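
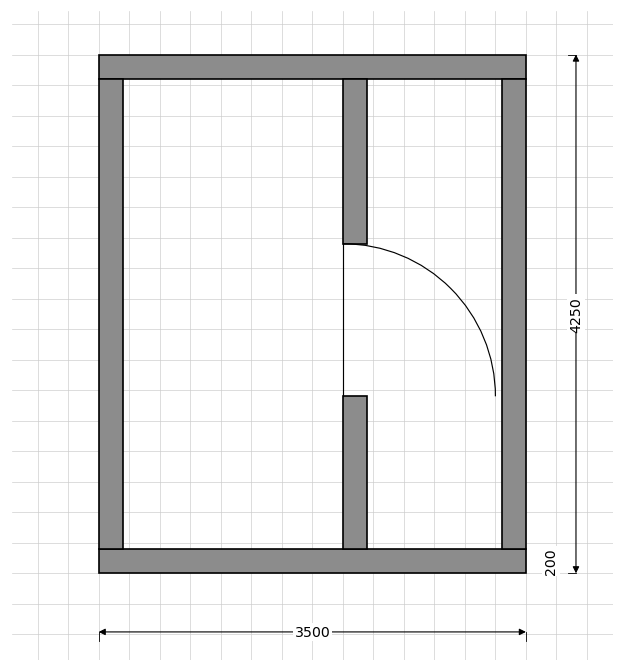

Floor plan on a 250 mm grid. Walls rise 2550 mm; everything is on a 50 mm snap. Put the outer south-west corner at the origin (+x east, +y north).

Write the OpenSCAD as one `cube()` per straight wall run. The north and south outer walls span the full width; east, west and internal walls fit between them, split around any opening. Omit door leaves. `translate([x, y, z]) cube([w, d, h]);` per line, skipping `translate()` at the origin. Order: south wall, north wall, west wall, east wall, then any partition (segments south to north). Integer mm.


cube([3500, 200, 2550]);
translate([0, 4050, 0]) cube([3500, 200, 2550]);
translate([0, 200, 0]) cube([200, 3850, 2550]);
translate([3300, 200, 0]) cube([200, 3850, 2550]);
translate([2000, 200, 0]) cube([200, 1250, 2550]);
translate([2000, 2700, 0]) cube([200, 1350, 2550]);


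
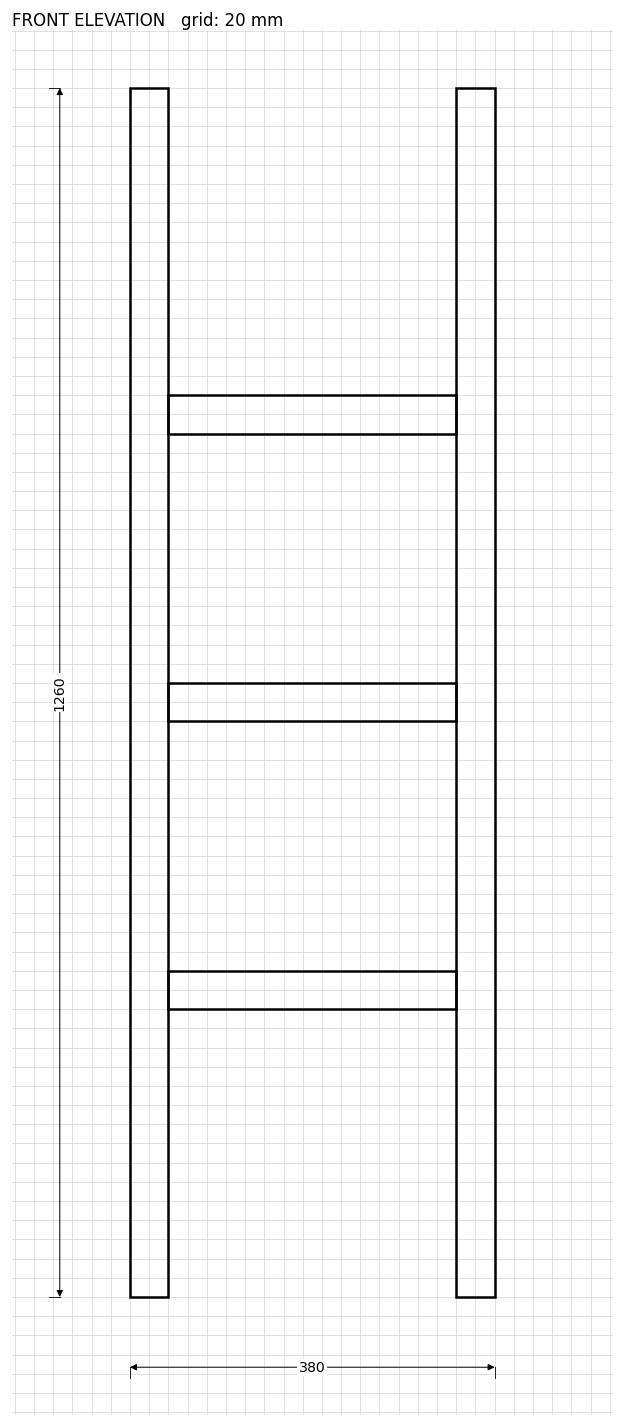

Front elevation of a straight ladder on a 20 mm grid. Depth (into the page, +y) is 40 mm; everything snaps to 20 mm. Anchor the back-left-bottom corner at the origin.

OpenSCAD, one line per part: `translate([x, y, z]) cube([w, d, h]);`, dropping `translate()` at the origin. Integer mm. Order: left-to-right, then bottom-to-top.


cube([40, 40, 1260]);
translate([40, 0, 300]) cube([300, 40, 40]);
translate([40, 0, 600]) cube([300, 40, 40]);
translate([40, 0, 900]) cube([300, 40, 40]);
translate([340, 0, 0]) cube([40, 40, 1260]);


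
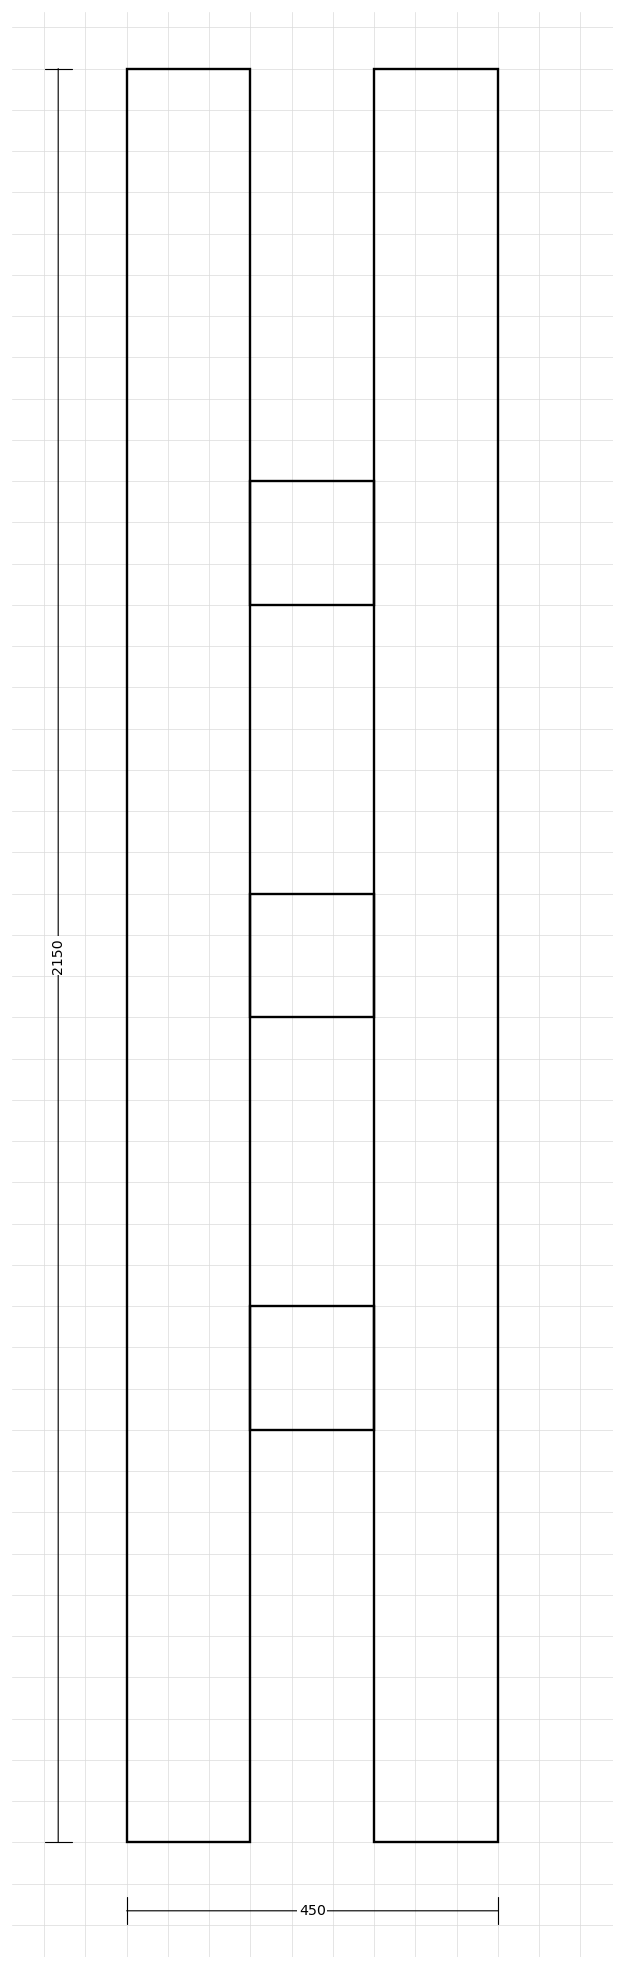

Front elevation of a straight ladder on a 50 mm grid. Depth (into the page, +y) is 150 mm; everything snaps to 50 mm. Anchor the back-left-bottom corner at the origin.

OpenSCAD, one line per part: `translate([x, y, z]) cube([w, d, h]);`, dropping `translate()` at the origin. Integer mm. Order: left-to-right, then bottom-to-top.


cube([150, 150, 2150]);
translate([150, 0, 500]) cube([150, 150, 150]);
translate([150, 0, 1000]) cube([150, 150, 150]);
translate([150, 0, 1500]) cube([150, 150, 150]);
translate([300, 0, 0]) cube([150, 150, 2150]);


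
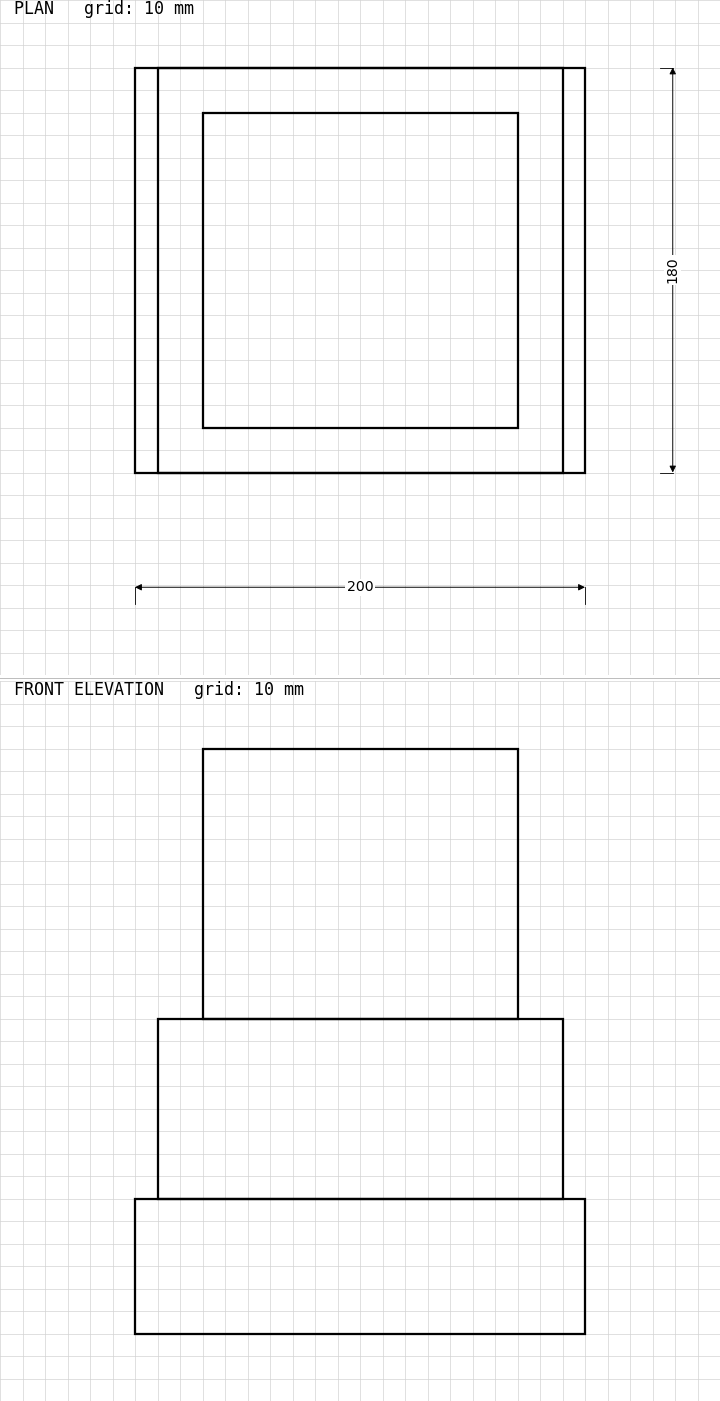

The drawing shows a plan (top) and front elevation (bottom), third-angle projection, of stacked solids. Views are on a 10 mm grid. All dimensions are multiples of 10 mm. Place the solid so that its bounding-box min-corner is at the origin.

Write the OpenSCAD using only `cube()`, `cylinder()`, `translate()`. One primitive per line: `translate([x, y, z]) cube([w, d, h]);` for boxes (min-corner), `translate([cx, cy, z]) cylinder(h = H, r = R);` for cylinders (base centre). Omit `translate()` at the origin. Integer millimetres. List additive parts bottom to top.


cube([200, 180, 60]);
translate([10, 0, 60]) cube([180, 180, 80]);
translate([30, 20, 140]) cube([140, 140, 120]);


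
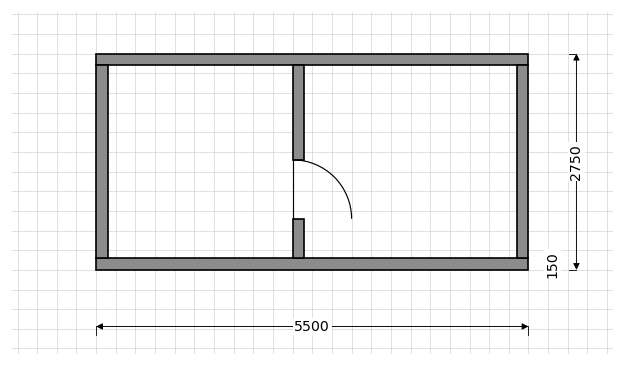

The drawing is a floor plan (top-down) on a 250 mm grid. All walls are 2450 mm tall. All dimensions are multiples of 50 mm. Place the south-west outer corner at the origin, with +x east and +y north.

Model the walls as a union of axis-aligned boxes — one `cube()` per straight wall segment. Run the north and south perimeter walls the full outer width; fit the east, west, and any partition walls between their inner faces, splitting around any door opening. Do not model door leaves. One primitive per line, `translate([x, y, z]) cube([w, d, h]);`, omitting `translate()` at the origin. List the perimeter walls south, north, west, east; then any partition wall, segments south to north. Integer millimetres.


cube([5500, 150, 2450]);
translate([0, 2600, 0]) cube([5500, 150, 2450]);
translate([0, 150, 0]) cube([150, 2450, 2450]);
translate([5350, 150, 0]) cube([150, 2450, 2450]);
translate([2500, 150, 0]) cube([150, 500, 2450]);
translate([2500, 1400, 0]) cube([150, 1200, 2450]);


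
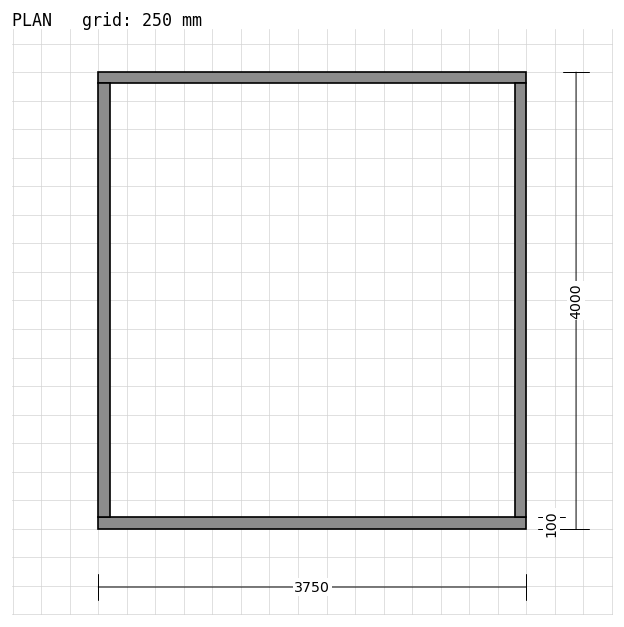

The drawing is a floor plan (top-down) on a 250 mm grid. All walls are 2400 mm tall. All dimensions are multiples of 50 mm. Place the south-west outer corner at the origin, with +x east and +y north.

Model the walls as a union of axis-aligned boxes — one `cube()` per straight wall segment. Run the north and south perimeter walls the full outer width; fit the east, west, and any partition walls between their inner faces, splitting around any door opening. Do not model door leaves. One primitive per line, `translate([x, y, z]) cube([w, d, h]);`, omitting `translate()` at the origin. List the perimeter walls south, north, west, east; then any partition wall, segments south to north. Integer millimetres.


cube([3750, 100, 2400]);
translate([0, 3900, 0]) cube([3750, 100, 2400]);
translate([0, 100, 0]) cube([100, 3800, 2400]);
translate([3650, 100, 0]) cube([100, 3800, 2400]);


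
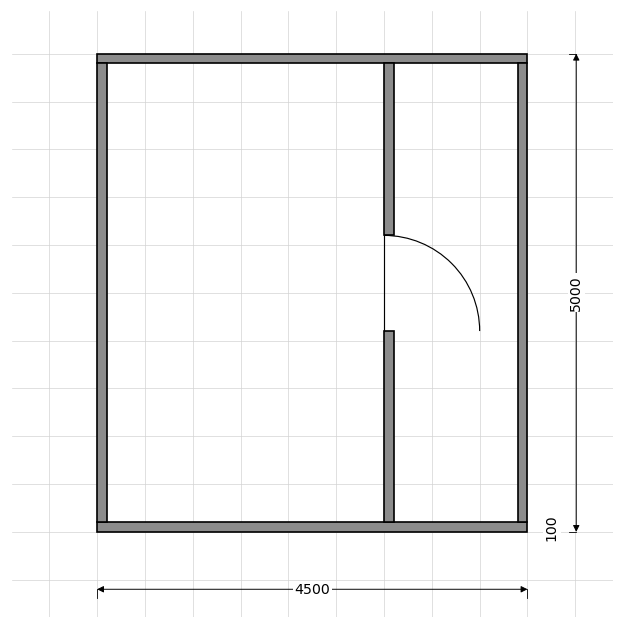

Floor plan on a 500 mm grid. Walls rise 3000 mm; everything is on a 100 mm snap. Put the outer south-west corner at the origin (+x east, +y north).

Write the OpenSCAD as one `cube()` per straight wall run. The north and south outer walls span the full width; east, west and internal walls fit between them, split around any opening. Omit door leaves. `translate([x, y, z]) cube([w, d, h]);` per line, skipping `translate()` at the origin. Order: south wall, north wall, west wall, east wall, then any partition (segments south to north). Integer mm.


cube([4500, 100, 3000]);
translate([0, 4900, 0]) cube([4500, 100, 3000]);
translate([0, 100, 0]) cube([100, 4800, 3000]);
translate([4400, 100, 0]) cube([100, 4800, 3000]);
translate([3000, 100, 0]) cube([100, 2000, 3000]);
translate([3000, 3100, 0]) cube([100, 1800, 3000]);


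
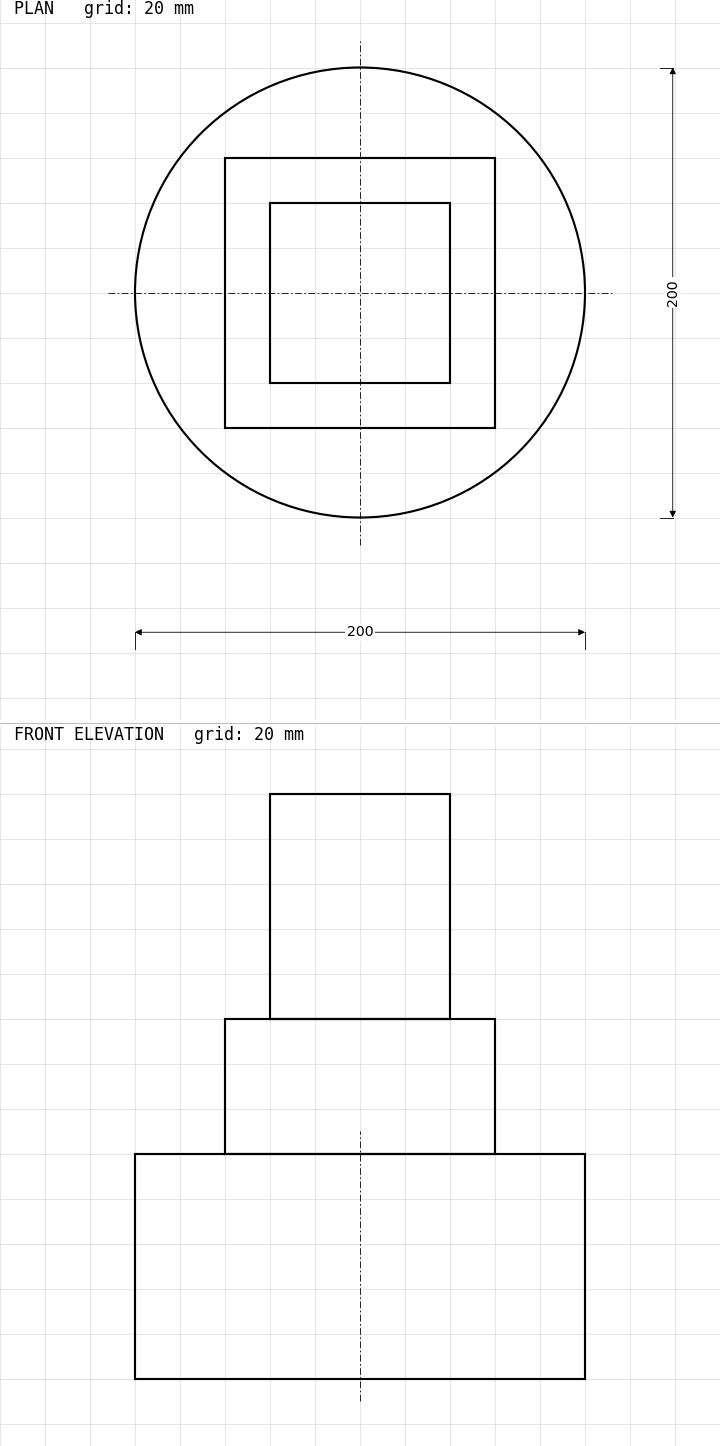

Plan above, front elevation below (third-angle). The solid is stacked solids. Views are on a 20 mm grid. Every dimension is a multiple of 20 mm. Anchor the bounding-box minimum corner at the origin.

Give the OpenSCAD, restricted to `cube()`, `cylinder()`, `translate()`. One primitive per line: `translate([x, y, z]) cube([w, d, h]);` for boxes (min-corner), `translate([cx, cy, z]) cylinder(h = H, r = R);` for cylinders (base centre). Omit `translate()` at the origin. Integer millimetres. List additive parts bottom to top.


translate([100, 100, 0]) cylinder(h = 100, r = 100);
translate([40, 40, 100]) cube([120, 120, 60]);
translate([60, 60, 160]) cube([80, 80, 100]);


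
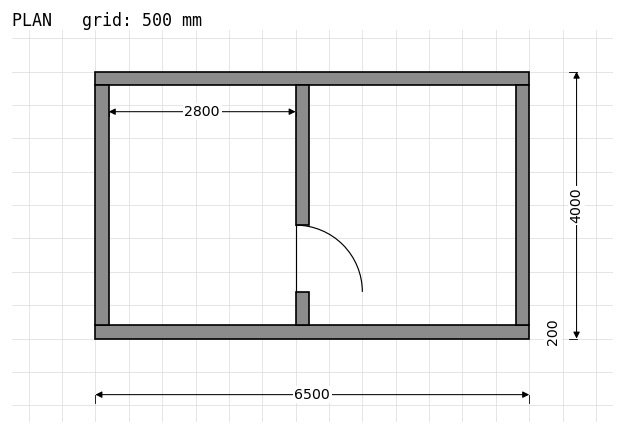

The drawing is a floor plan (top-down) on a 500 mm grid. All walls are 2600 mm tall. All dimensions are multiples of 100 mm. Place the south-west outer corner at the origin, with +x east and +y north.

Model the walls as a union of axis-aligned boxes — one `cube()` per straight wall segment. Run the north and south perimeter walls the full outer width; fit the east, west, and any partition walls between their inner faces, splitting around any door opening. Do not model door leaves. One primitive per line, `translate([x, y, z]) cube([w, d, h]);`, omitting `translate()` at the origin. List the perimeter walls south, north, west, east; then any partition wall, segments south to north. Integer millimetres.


cube([6500, 200, 2600]);
translate([0, 3800, 0]) cube([6500, 200, 2600]);
translate([0, 200, 0]) cube([200, 3600, 2600]);
translate([6300, 200, 0]) cube([200, 3600, 2600]);
translate([3000, 200, 0]) cube([200, 500, 2600]);
translate([3000, 1700, 0]) cube([200, 2100, 2600]);


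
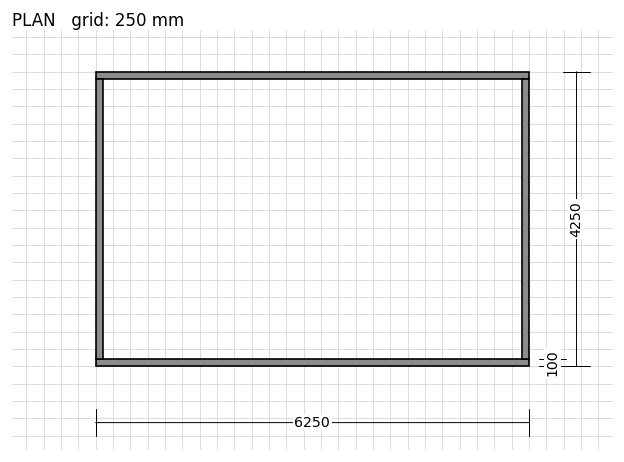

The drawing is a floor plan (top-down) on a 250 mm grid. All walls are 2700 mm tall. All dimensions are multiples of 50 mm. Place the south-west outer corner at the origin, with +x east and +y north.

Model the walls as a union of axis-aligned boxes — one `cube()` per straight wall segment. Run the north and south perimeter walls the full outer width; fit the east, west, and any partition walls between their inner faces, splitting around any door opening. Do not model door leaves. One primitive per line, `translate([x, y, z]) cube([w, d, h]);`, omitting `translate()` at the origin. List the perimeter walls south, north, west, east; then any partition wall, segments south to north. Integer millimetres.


cube([6250, 100, 2700]);
translate([0, 4150, 0]) cube([6250, 100, 2700]);
translate([0, 100, 0]) cube([100, 4050, 2700]);
translate([6150, 100, 0]) cube([100, 4050, 2700]);


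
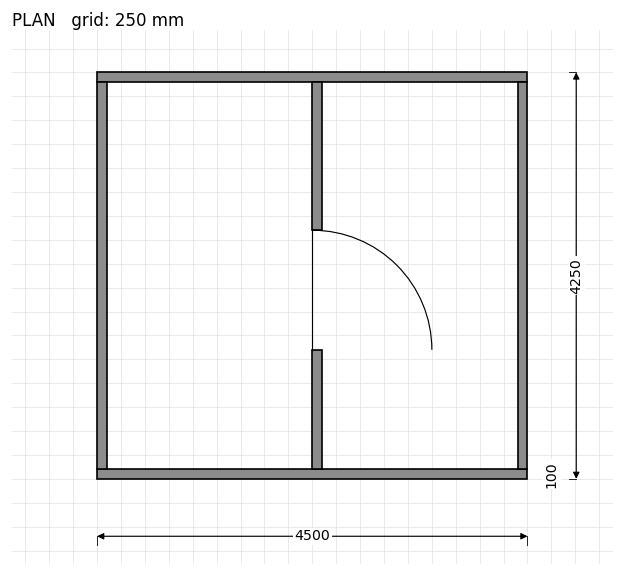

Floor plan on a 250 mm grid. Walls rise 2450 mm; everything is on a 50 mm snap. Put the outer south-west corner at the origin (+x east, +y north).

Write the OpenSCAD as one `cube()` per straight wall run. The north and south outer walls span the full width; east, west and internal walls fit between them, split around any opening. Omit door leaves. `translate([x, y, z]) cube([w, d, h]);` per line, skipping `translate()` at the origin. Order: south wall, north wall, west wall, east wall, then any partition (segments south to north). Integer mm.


cube([4500, 100, 2450]);
translate([0, 4150, 0]) cube([4500, 100, 2450]);
translate([0, 100, 0]) cube([100, 4050, 2450]);
translate([4400, 100, 0]) cube([100, 4050, 2450]);
translate([2250, 100, 0]) cube([100, 1250, 2450]);
translate([2250, 2600, 0]) cube([100, 1550, 2450]);


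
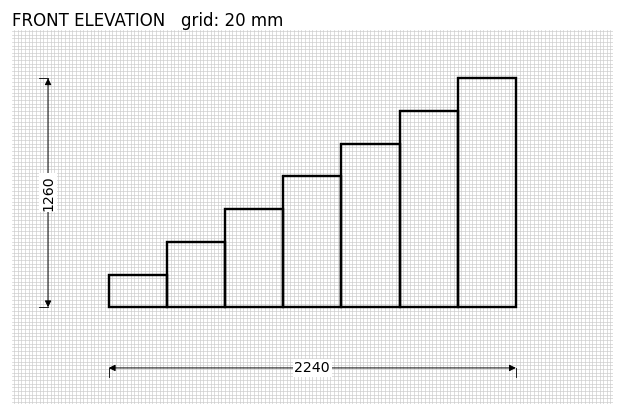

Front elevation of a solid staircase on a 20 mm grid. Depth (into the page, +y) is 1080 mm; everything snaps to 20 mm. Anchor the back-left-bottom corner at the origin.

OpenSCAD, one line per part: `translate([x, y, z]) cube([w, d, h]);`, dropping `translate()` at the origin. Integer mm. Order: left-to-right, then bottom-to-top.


cube([320, 1080, 180]);
translate([320, 0, 0]) cube([320, 1080, 360]);
translate([640, 0, 0]) cube([320, 1080, 540]);
translate([960, 0, 0]) cube([320, 1080, 720]);
translate([1280, 0, 0]) cube([320, 1080, 900]);
translate([1600, 0, 0]) cube([320, 1080, 1080]);
translate([1920, 0, 0]) cube([320, 1080, 1260]);


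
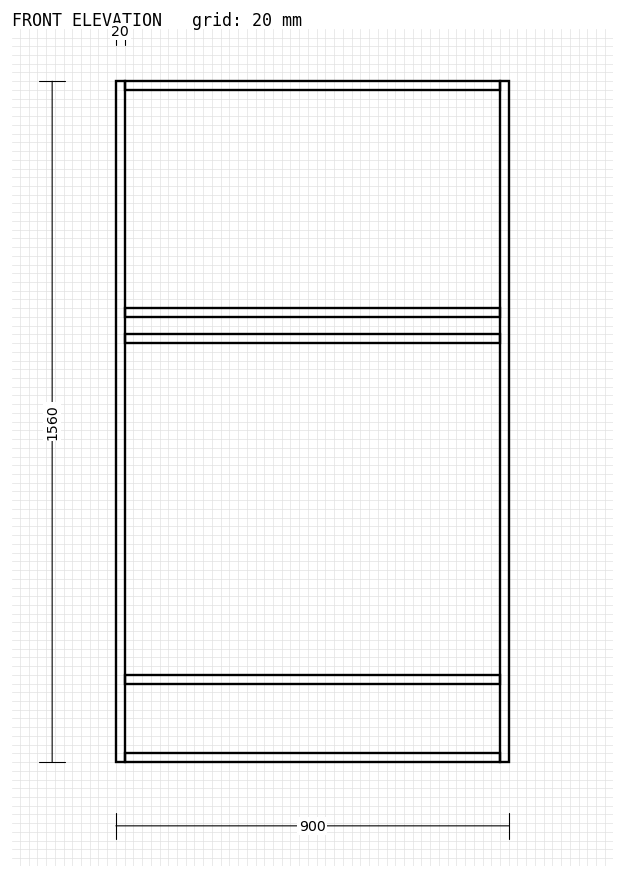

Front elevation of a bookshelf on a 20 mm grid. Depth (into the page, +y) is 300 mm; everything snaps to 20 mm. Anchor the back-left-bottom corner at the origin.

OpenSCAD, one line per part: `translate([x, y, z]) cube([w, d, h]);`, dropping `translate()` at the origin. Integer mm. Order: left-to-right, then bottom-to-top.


cube([20, 300, 1560]);
translate([20, 0, 0]) cube([860, 300, 20]);
translate([20, 0, 180]) cube([860, 300, 20]);
translate([20, 0, 960]) cube([860, 300, 20]);
translate([20, 0, 1020]) cube([860, 300, 20]);
translate([20, 0, 1540]) cube([860, 300, 20]);
translate([880, 0, 0]) cube([20, 300, 1560]);


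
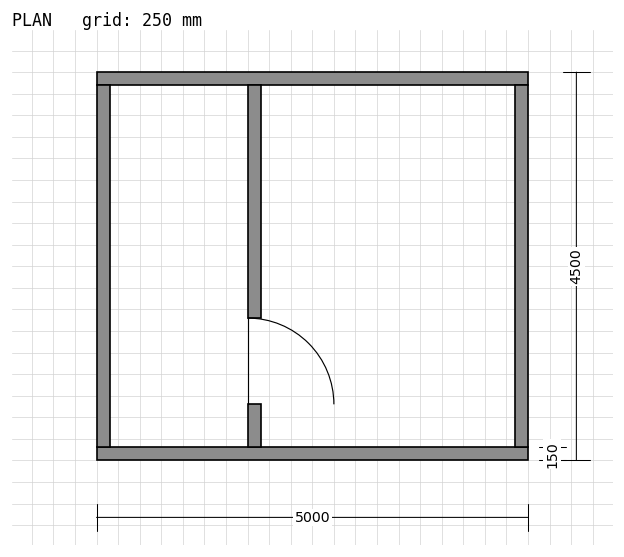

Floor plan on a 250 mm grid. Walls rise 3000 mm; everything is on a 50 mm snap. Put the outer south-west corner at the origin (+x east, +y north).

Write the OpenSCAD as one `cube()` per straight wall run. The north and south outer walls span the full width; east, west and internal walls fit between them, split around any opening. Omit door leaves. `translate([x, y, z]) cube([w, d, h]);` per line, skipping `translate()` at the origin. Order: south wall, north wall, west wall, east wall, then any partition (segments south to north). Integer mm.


cube([5000, 150, 3000]);
translate([0, 4350, 0]) cube([5000, 150, 3000]);
translate([0, 150, 0]) cube([150, 4200, 3000]);
translate([4850, 150, 0]) cube([150, 4200, 3000]);
translate([1750, 150, 0]) cube([150, 500, 3000]);
translate([1750, 1650, 0]) cube([150, 2700, 3000]);


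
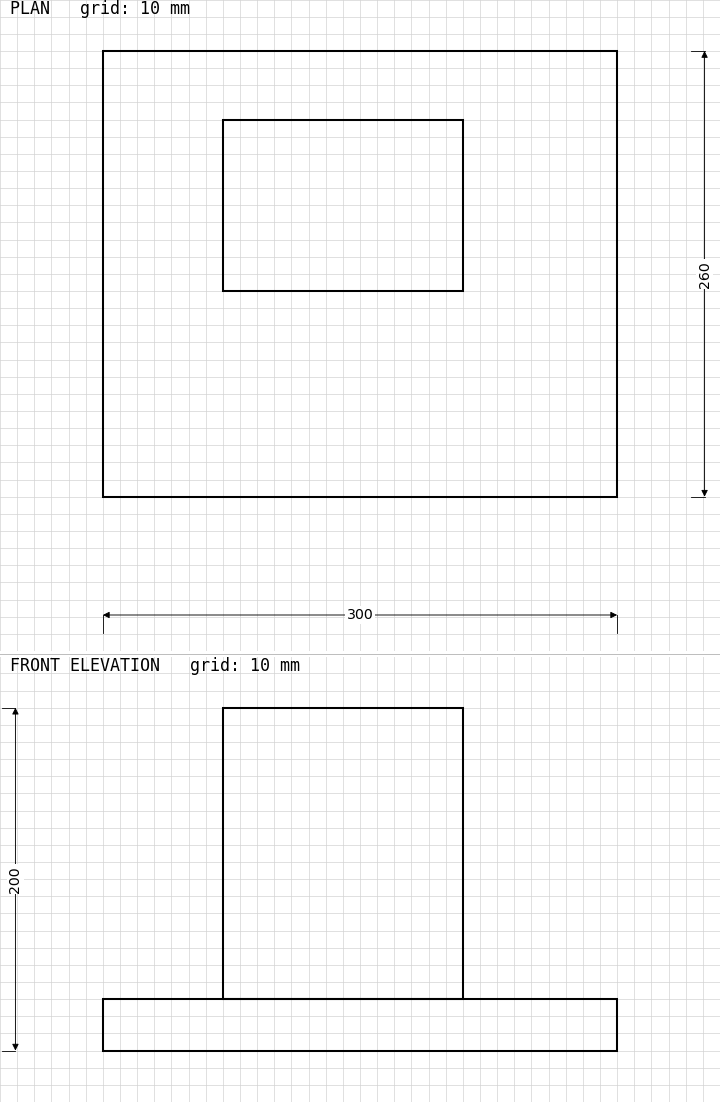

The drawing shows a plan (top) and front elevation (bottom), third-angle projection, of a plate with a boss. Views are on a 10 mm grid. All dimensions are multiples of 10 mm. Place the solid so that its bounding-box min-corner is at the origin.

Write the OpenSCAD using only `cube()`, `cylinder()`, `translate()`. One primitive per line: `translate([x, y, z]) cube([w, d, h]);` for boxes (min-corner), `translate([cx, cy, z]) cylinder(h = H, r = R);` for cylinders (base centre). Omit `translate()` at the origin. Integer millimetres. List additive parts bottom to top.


cube([300, 260, 30]);
translate([70, 120, 30]) cube([140, 100, 170]);


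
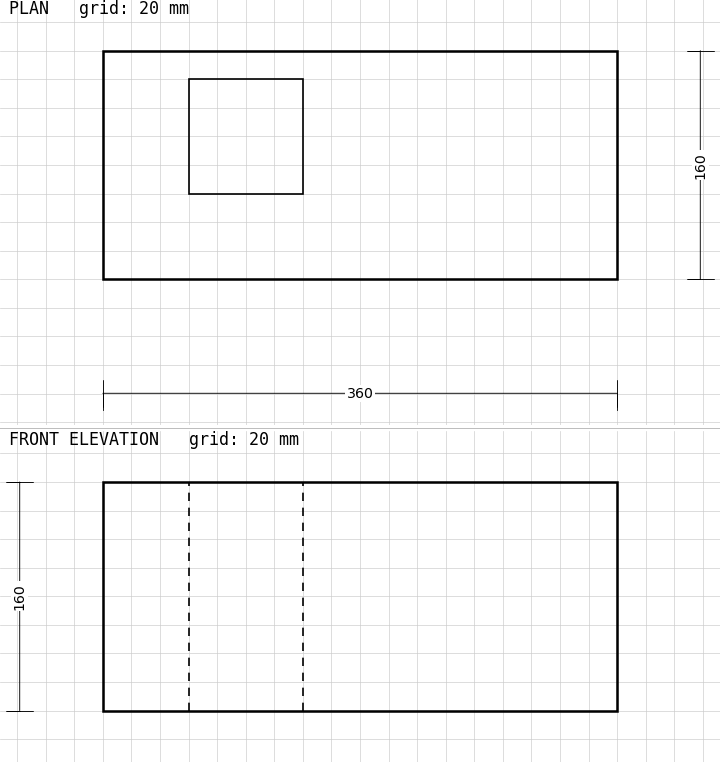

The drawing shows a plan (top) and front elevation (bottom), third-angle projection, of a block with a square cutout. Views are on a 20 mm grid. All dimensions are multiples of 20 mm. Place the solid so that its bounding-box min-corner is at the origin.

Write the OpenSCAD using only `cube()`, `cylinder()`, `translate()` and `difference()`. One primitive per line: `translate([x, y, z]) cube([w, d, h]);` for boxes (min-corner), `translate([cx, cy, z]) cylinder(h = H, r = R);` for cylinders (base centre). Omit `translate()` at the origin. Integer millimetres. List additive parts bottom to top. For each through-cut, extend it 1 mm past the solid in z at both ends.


difference() {
  cube([360, 160, 160]);
  translate([60, 60, -1]) cube([80, 80, 162]);
}


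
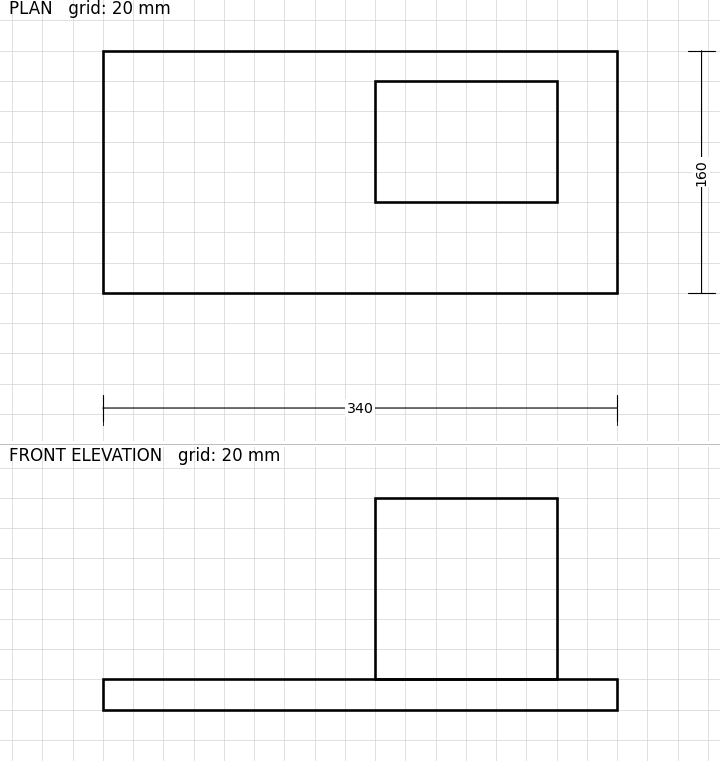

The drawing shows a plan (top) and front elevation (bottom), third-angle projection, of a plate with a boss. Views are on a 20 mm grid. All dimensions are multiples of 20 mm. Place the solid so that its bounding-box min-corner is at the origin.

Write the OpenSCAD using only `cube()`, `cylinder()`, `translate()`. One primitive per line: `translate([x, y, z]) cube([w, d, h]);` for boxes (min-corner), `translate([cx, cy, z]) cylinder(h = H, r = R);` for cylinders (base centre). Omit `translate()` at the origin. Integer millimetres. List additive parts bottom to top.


cube([340, 160, 20]);
translate([180, 60, 20]) cube([120, 80, 120]);


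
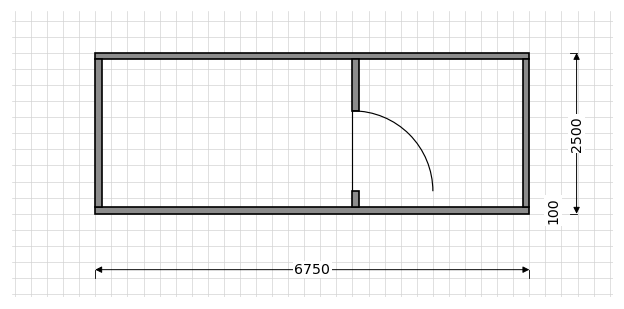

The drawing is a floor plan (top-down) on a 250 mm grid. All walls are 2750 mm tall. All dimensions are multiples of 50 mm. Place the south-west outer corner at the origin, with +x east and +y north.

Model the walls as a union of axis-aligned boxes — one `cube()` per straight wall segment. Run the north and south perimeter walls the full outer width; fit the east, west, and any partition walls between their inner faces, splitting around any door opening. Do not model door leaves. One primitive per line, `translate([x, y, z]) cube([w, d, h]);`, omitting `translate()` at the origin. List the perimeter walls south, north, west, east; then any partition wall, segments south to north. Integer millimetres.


cube([6750, 100, 2750]);
translate([0, 2400, 0]) cube([6750, 100, 2750]);
translate([0, 100, 0]) cube([100, 2300, 2750]);
translate([6650, 100, 0]) cube([100, 2300, 2750]);
translate([4000, 100, 0]) cube([100, 250, 2750]);
translate([4000, 1600, 0]) cube([100, 800, 2750]);


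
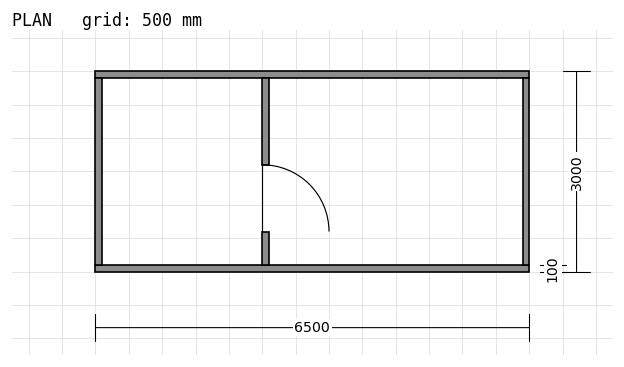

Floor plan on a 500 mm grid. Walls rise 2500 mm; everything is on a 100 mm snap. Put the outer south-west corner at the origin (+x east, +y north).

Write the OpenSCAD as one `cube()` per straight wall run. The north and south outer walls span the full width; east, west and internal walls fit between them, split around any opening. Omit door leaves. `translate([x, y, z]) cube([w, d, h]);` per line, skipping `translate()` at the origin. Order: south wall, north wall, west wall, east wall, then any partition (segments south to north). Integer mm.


cube([6500, 100, 2500]);
translate([0, 2900, 0]) cube([6500, 100, 2500]);
translate([0, 100, 0]) cube([100, 2800, 2500]);
translate([6400, 100, 0]) cube([100, 2800, 2500]);
translate([2500, 100, 0]) cube([100, 500, 2500]);
translate([2500, 1600, 0]) cube([100, 1300, 2500]);


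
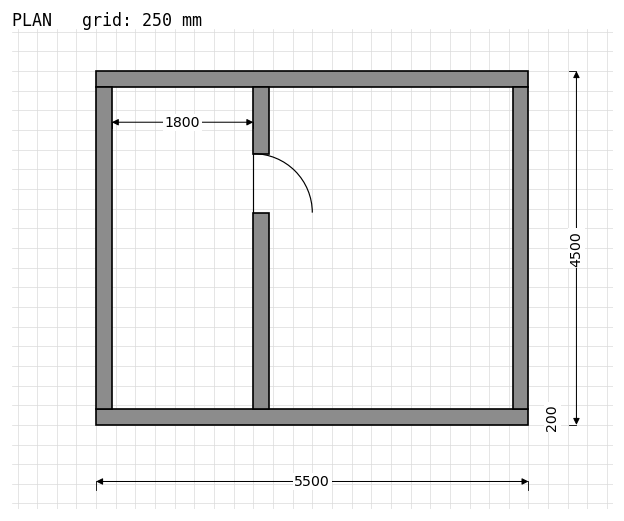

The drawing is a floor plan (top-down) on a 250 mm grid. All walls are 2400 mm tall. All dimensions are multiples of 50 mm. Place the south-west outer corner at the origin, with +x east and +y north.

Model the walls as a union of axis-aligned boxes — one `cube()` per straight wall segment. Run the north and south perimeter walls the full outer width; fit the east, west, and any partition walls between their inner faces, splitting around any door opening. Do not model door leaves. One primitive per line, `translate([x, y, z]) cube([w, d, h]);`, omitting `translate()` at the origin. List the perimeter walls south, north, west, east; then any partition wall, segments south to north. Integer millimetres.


cube([5500, 200, 2400]);
translate([0, 4300, 0]) cube([5500, 200, 2400]);
translate([0, 200, 0]) cube([200, 4100, 2400]);
translate([5300, 200, 0]) cube([200, 4100, 2400]);
translate([2000, 200, 0]) cube([200, 2500, 2400]);
translate([2000, 3450, 0]) cube([200, 850, 2400]);


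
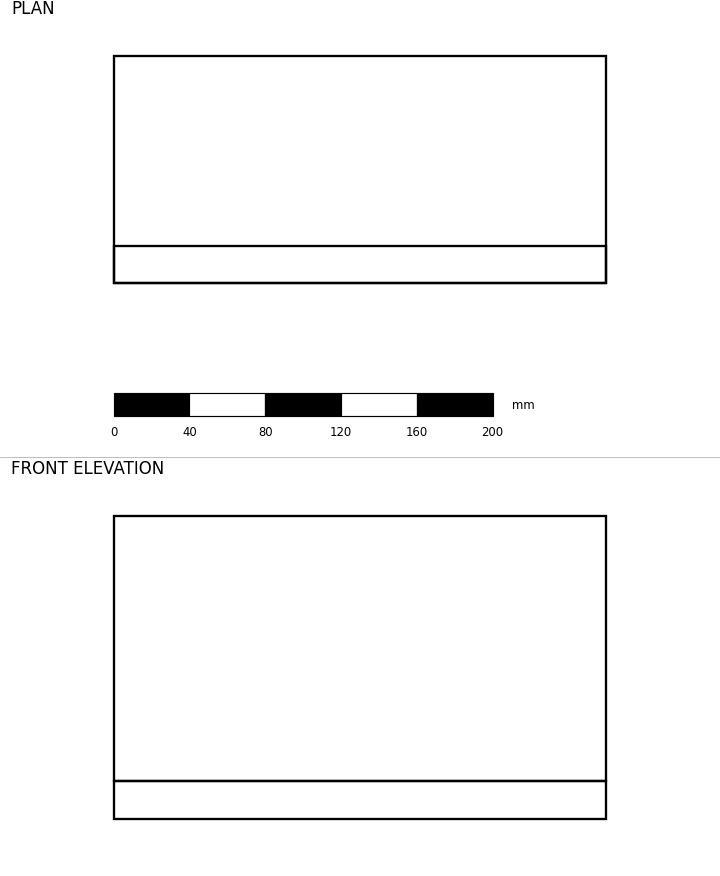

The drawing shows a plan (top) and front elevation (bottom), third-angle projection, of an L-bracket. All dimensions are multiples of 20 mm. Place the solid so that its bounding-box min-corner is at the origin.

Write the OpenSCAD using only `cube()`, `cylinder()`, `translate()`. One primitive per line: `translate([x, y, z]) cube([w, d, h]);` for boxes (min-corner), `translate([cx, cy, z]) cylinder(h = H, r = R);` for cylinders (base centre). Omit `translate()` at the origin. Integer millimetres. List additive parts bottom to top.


cube([260, 120, 20]);
translate([0, 0, 20]) cube([260, 20, 140]);


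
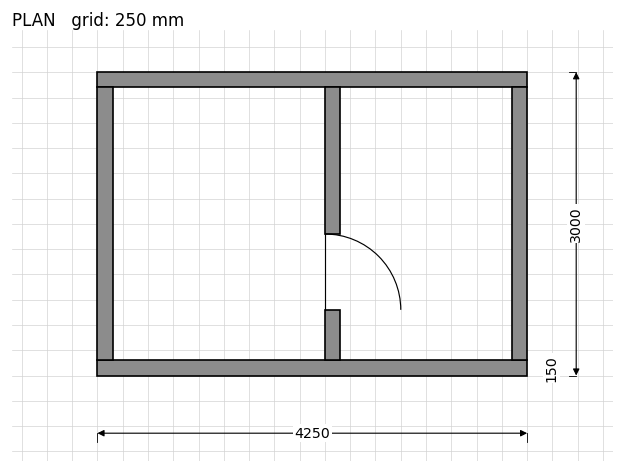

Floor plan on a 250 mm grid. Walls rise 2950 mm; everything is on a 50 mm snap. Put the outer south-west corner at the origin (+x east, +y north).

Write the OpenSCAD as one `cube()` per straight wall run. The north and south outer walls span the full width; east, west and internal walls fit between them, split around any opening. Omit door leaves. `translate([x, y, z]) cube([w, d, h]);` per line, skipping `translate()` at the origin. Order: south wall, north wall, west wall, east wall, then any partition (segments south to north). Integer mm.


cube([4250, 150, 2950]);
translate([0, 2850, 0]) cube([4250, 150, 2950]);
translate([0, 150, 0]) cube([150, 2700, 2950]);
translate([4100, 150, 0]) cube([150, 2700, 2950]);
translate([2250, 150, 0]) cube([150, 500, 2950]);
translate([2250, 1400, 0]) cube([150, 1450, 2950]);


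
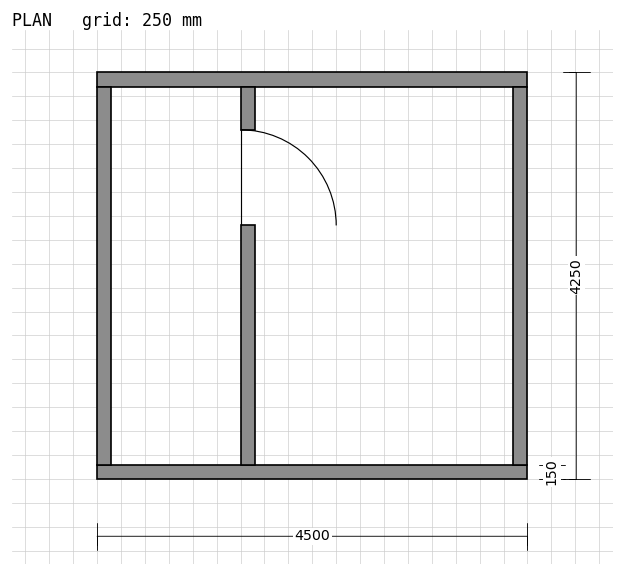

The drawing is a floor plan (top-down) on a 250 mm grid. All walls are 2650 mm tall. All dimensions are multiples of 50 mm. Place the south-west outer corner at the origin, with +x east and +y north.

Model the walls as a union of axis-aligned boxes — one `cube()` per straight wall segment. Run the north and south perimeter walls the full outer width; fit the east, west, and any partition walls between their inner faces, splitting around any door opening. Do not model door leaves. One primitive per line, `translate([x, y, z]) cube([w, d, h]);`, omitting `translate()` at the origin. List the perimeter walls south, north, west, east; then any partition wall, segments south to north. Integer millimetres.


cube([4500, 150, 2650]);
translate([0, 4100, 0]) cube([4500, 150, 2650]);
translate([0, 150, 0]) cube([150, 3950, 2650]);
translate([4350, 150, 0]) cube([150, 3950, 2650]);
translate([1500, 150, 0]) cube([150, 2500, 2650]);
translate([1500, 3650, 0]) cube([150, 450, 2650]);


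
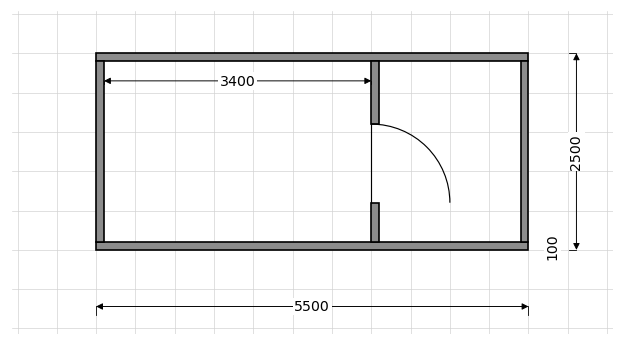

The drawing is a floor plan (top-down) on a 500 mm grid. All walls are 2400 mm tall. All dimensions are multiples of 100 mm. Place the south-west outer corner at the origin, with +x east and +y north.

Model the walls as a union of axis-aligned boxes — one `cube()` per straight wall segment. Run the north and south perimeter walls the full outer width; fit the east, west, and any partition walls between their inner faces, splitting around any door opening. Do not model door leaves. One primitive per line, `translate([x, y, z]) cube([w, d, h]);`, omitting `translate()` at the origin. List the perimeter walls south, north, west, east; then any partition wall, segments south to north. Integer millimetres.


cube([5500, 100, 2400]);
translate([0, 2400, 0]) cube([5500, 100, 2400]);
translate([0, 100, 0]) cube([100, 2300, 2400]);
translate([5400, 100, 0]) cube([100, 2300, 2400]);
translate([3500, 100, 0]) cube([100, 500, 2400]);
translate([3500, 1600, 0]) cube([100, 800, 2400]);


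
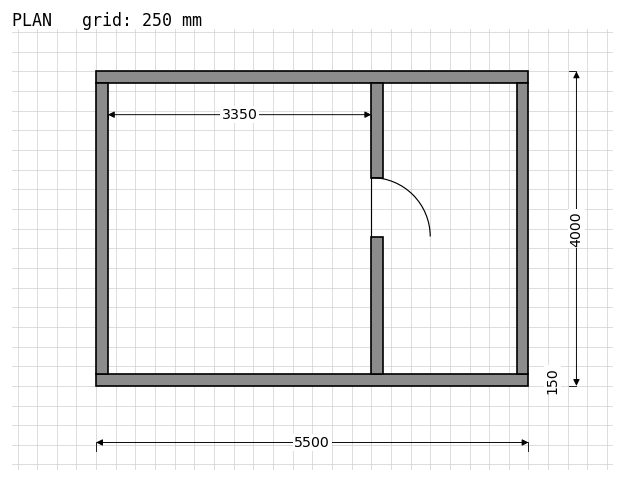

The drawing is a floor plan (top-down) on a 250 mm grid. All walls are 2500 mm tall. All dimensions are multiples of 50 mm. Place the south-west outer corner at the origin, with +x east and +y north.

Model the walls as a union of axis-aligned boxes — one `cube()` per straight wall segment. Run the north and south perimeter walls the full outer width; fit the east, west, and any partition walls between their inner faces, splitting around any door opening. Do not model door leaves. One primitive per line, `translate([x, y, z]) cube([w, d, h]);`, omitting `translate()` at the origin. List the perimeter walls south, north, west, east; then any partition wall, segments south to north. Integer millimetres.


cube([5500, 150, 2500]);
translate([0, 3850, 0]) cube([5500, 150, 2500]);
translate([0, 150, 0]) cube([150, 3700, 2500]);
translate([5350, 150, 0]) cube([150, 3700, 2500]);
translate([3500, 150, 0]) cube([150, 1750, 2500]);
translate([3500, 2650, 0]) cube([150, 1200, 2500]);


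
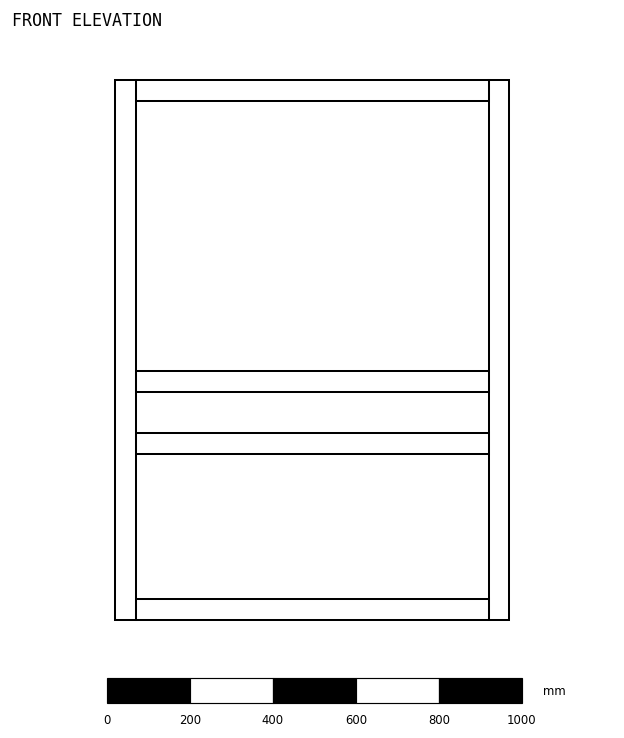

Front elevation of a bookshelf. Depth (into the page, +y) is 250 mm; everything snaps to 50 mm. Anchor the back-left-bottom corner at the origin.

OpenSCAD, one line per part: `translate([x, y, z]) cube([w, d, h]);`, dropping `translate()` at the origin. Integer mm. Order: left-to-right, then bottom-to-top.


cube([50, 250, 1300]);
translate([50, 0, 0]) cube([850, 250, 50]);
translate([50, 0, 400]) cube([850, 250, 50]);
translate([50, 0, 550]) cube([850, 250, 50]);
translate([50, 0, 1250]) cube([850, 250, 50]);
translate([900, 0, 0]) cube([50, 250, 1300]);


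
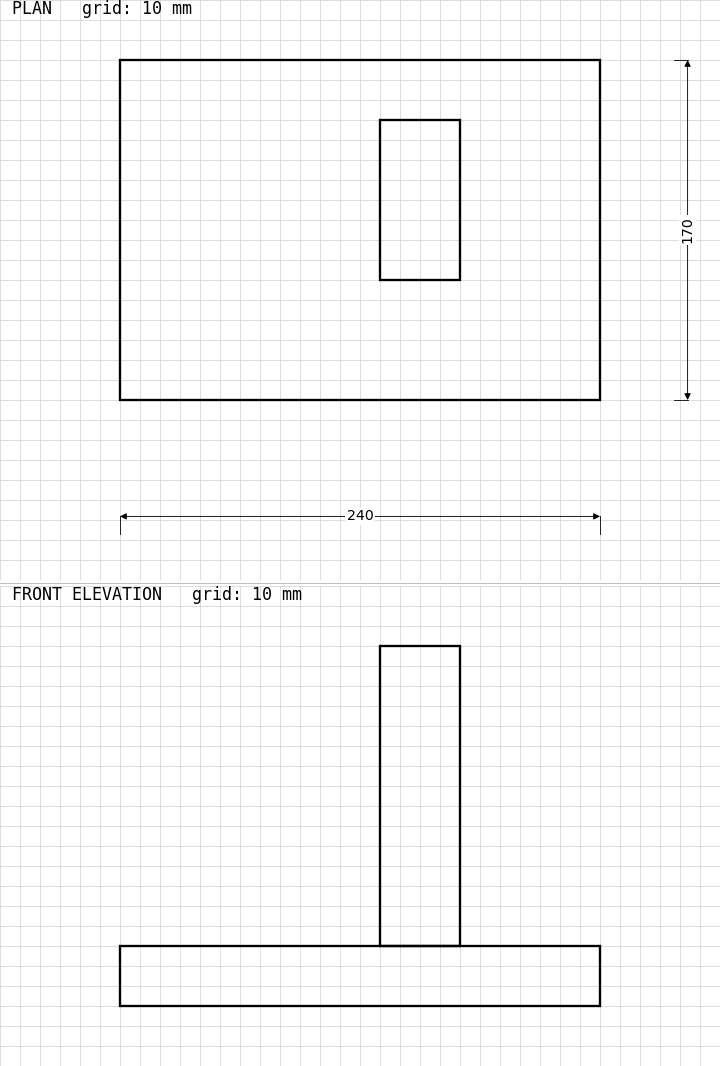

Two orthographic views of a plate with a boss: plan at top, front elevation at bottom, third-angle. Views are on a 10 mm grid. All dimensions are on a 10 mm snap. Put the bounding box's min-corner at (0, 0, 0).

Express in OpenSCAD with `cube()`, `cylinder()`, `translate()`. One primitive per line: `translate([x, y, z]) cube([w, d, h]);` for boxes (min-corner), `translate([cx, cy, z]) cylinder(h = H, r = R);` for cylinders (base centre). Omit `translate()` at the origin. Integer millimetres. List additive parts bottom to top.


cube([240, 170, 30]);
translate([130, 60, 30]) cube([40, 80, 150]);


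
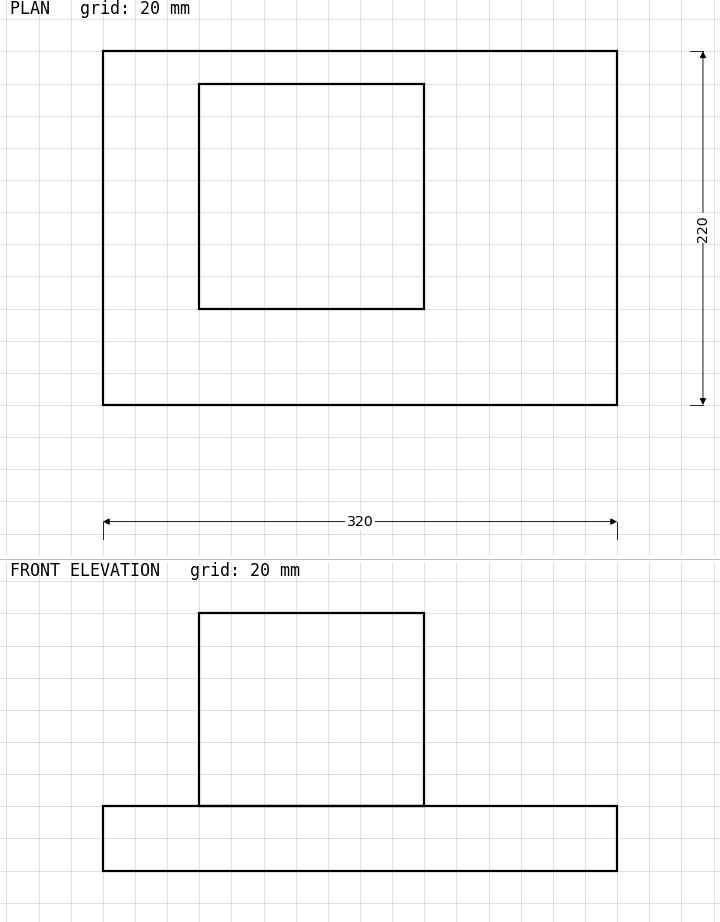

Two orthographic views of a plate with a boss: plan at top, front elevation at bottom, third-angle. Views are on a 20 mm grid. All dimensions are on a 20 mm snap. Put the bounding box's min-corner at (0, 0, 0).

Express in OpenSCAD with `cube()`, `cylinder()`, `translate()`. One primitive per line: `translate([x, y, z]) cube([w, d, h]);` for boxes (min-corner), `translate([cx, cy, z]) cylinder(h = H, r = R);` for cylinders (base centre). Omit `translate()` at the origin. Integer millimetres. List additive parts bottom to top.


cube([320, 220, 40]);
translate([60, 60, 40]) cube([140, 140, 120]);


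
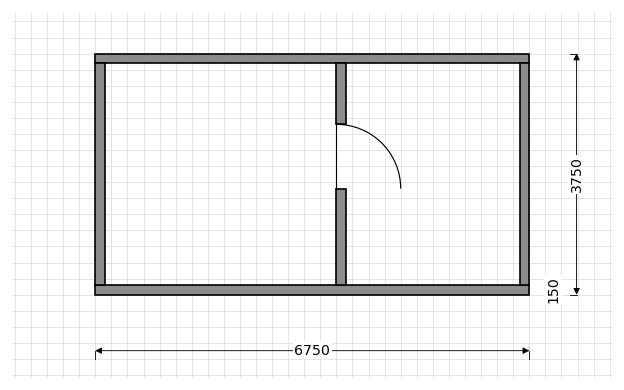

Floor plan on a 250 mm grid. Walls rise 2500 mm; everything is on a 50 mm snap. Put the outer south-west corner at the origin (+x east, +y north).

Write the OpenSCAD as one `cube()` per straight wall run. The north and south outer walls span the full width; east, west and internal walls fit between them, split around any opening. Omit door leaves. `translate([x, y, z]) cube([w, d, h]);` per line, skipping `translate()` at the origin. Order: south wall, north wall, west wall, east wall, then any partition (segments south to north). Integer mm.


cube([6750, 150, 2500]);
translate([0, 3600, 0]) cube([6750, 150, 2500]);
translate([0, 150, 0]) cube([150, 3450, 2500]);
translate([6600, 150, 0]) cube([150, 3450, 2500]);
translate([3750, 150, 0]) cube([150, 1500, 2500]);
translate([3750, 2650, 0]) cube([150, 950, 2500]);


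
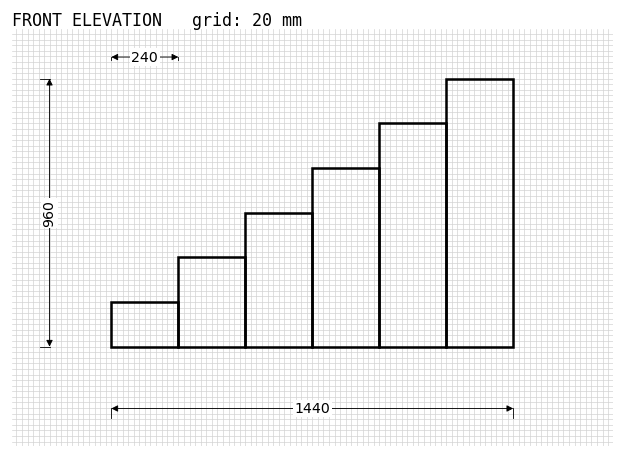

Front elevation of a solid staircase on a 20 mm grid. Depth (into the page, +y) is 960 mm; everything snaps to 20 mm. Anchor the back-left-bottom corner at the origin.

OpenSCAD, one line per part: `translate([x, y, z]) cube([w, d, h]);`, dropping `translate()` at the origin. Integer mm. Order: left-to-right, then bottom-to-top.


cube([240, 960, 160]);
translate([240, 0, 0]) cube([240, 960, 320]);
translate([480, 0, 0]) cube([240, 960, 480]);
translate([720, 0, 0]) cube([240, 960, 640]);
translate([960, 0, 0]) cube([240, 960, 800]);
translate([1200, 0, 0]) cube([240, 960, 960]);


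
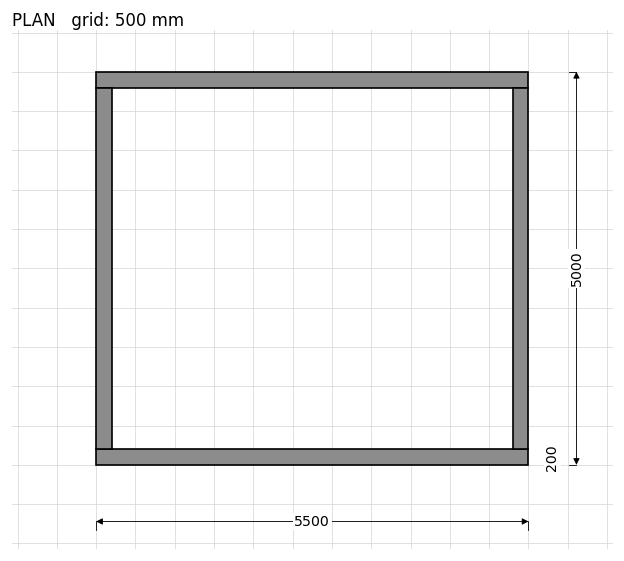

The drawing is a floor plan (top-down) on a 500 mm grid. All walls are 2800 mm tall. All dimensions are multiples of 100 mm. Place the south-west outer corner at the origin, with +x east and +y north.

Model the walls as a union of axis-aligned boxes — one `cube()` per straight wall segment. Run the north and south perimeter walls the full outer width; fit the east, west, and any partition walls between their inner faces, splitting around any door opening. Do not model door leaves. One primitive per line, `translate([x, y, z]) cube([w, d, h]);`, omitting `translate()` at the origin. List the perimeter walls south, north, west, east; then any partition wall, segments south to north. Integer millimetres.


cube([5500, 200, 2800]);
translate([0, 4800, 0]) cube([5500, 200, 2800]);
translate([0, 200, 0]) cube([200, 4600, 2800]);
translate([5300, 200, 0]) cube([200, 4600, 2800]);


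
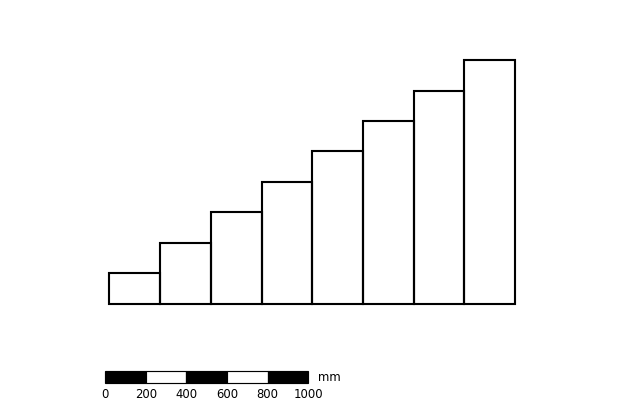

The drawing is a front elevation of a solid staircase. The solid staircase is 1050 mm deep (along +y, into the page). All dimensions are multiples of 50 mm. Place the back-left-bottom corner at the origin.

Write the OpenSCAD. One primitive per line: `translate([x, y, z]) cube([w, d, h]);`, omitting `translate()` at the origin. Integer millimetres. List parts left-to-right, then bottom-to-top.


cube([250, 1050, 150]);
translate([250, 0, 0]) cube([250, 1050, 300]);
translate([500, 0, 0]) cube([250, 1050, 450]);
translate([750, 0, 0]) cube([250, 1050, 600]);
translate([1000, 0, 0]) cube([250, 1050, 750]);
translate([1250, 0, 0]) cube([250, 1050, 900]);
translate([1500, 0, 0]) cube([250, 1050, 1050]);
translate([1750, 0, 0]) cube([250, 1050, 1200]);


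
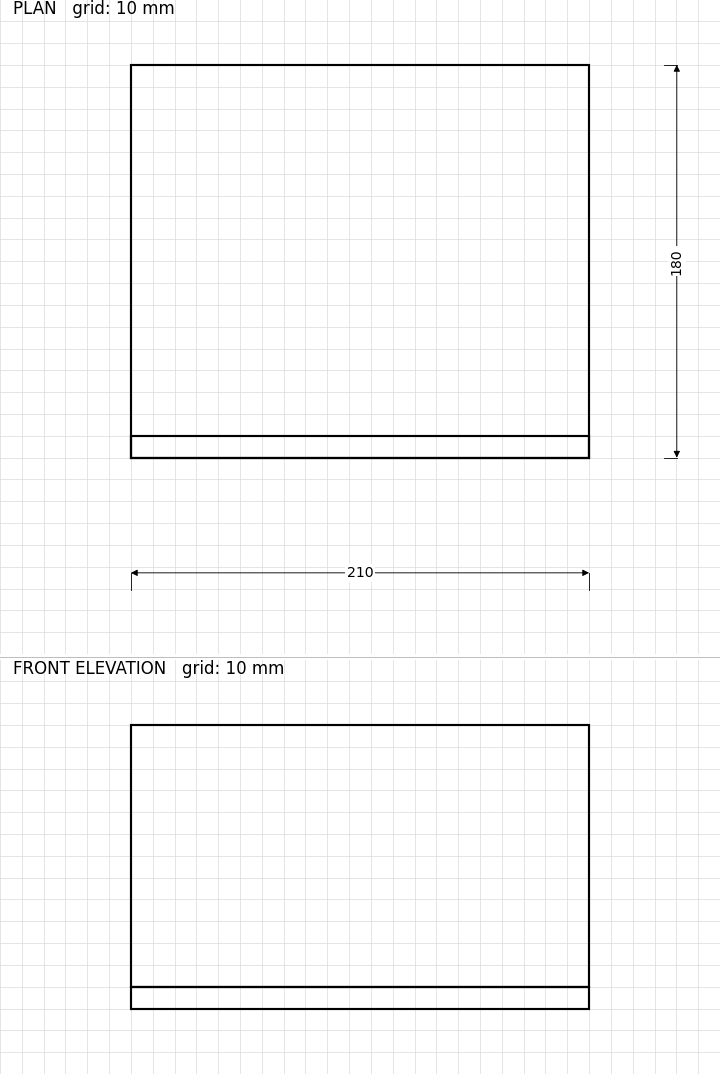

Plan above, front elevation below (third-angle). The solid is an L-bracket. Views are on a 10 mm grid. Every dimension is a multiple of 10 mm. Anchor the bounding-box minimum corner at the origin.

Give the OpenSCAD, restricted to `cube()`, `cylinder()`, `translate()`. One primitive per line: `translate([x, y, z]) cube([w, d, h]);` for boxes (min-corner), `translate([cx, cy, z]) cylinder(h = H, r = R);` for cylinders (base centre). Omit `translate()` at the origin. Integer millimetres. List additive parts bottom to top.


cube([210, 180, 10]);
translate([0, 0, 10]) cube([210, 10, 120]);


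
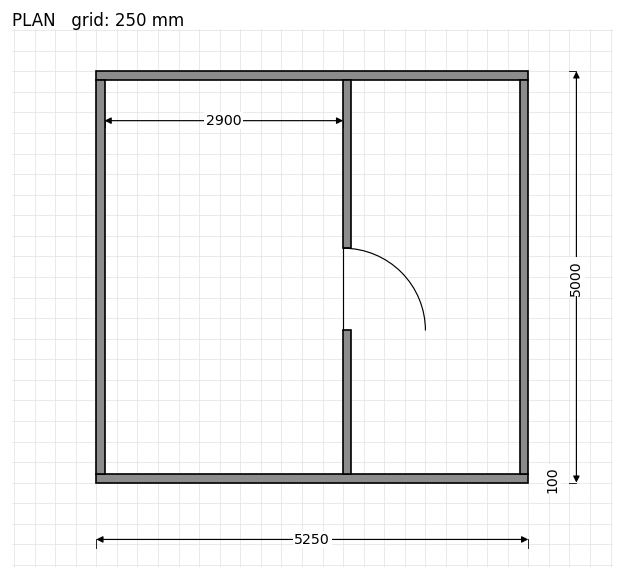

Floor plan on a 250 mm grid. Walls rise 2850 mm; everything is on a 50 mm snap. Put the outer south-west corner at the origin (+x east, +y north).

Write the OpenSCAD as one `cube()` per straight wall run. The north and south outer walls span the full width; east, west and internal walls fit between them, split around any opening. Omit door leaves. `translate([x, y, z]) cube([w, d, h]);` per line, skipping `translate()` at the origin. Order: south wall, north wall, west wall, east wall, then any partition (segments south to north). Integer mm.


cube([5250, 100, 2850]);
translate([0, 4900, 0]) cube([5250, 100, 2850]);
translate([0, 100, 0]) cube([100, 4800, 2850]);
translate([5150, 100, 0]) cube([100, 4800, 2850]);
translate([3000, 100, 0]) cube([100, 1750, 2850]);
translate([3000, 2850, 0]) cube([100, 2050, 2850]);


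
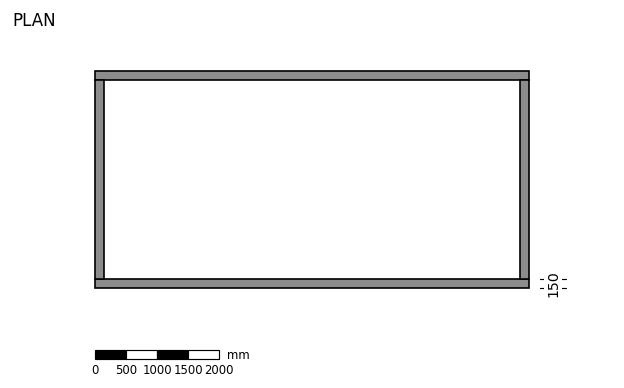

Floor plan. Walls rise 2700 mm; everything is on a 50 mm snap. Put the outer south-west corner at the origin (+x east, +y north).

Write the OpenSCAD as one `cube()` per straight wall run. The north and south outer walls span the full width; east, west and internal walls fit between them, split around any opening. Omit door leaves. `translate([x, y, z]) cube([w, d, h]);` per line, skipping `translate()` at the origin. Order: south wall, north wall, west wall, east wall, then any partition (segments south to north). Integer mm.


cube([7000, 150, 2700]);
translate([0, 3350, 0]) cube([7000, 150, 2700]);
translate([0, 150, 0]) cube([150, 3200, 2700]);
translate([6850, 150, 0]) cube([150, 3200, 2700]);


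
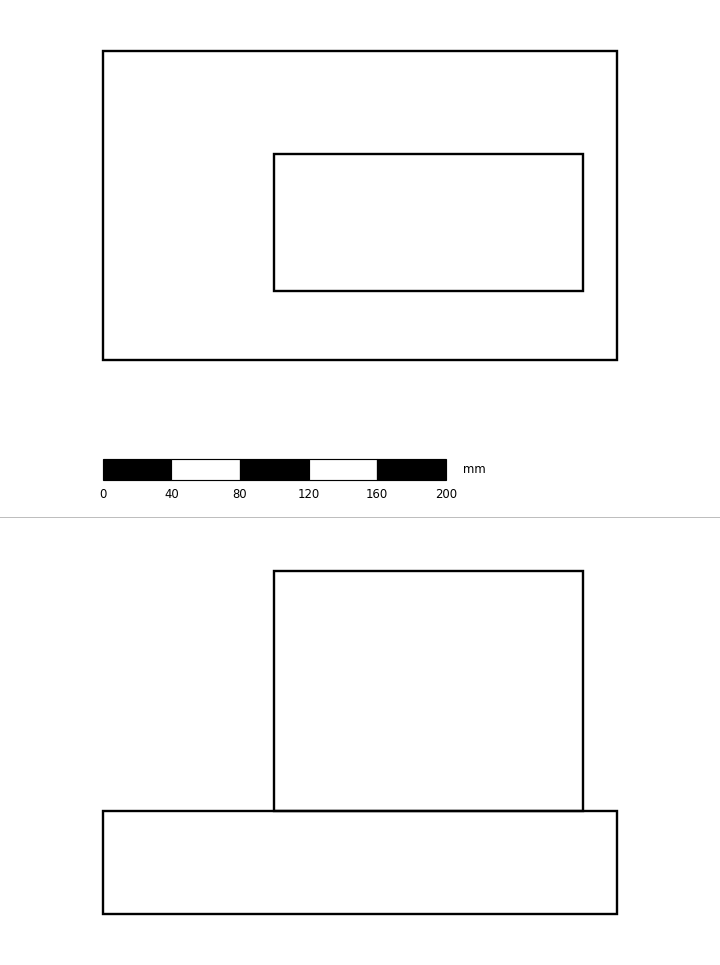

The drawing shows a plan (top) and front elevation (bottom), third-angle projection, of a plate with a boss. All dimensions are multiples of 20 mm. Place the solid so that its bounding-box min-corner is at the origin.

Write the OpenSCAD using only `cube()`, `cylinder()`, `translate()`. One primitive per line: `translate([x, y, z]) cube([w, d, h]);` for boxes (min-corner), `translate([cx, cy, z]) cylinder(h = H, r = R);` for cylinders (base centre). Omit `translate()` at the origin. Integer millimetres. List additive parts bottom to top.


cube([300, 180, 60]);
translate([100, 40, 60]) cube([180, 80, 140]);


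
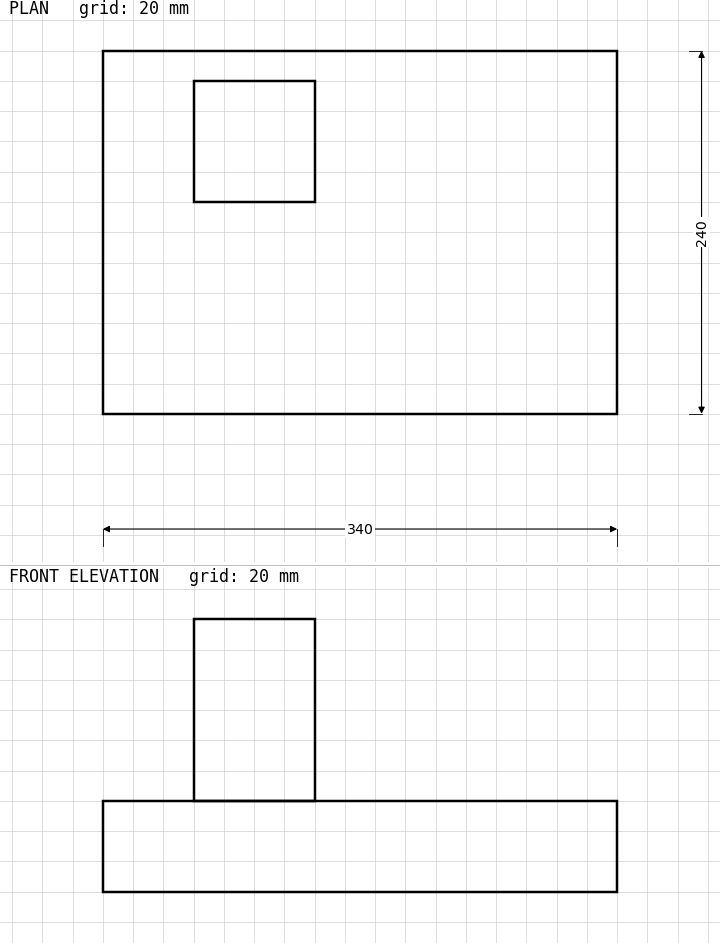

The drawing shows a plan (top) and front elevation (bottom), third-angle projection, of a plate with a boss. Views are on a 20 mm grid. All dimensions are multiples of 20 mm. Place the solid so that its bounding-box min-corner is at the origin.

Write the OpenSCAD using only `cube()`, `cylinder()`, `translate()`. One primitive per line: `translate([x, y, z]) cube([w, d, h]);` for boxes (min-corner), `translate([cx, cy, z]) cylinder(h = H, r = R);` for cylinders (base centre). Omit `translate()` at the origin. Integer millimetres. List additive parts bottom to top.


cube([340, 240, 60]);
translate([60, 140, 60]) cube([80, 80, 120]);


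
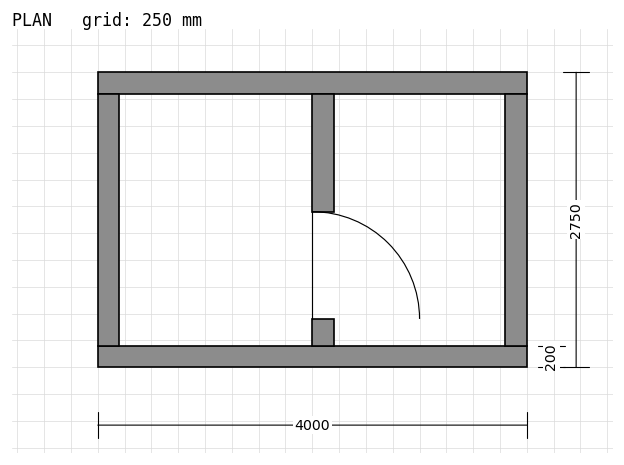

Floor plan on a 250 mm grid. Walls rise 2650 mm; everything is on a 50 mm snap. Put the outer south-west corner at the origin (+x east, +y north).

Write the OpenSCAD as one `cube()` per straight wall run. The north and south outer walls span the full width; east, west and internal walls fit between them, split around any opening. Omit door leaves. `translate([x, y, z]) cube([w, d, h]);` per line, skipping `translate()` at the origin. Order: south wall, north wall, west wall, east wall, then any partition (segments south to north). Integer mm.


cube([4000, 200, 2650]);
translate([0, 2550, 0]) cube([4000, 200, 2650]);
translate([0, 200, 0]) cube([200, 2350, 2650]);
translate([3800, 200, 0]) cube([200, 2350, 2650]);
translate([2000, 200, 0]) cube([200, 250, 2650]);
translate([2000, 1450, 0]) cube([200, 1100, 2650]);


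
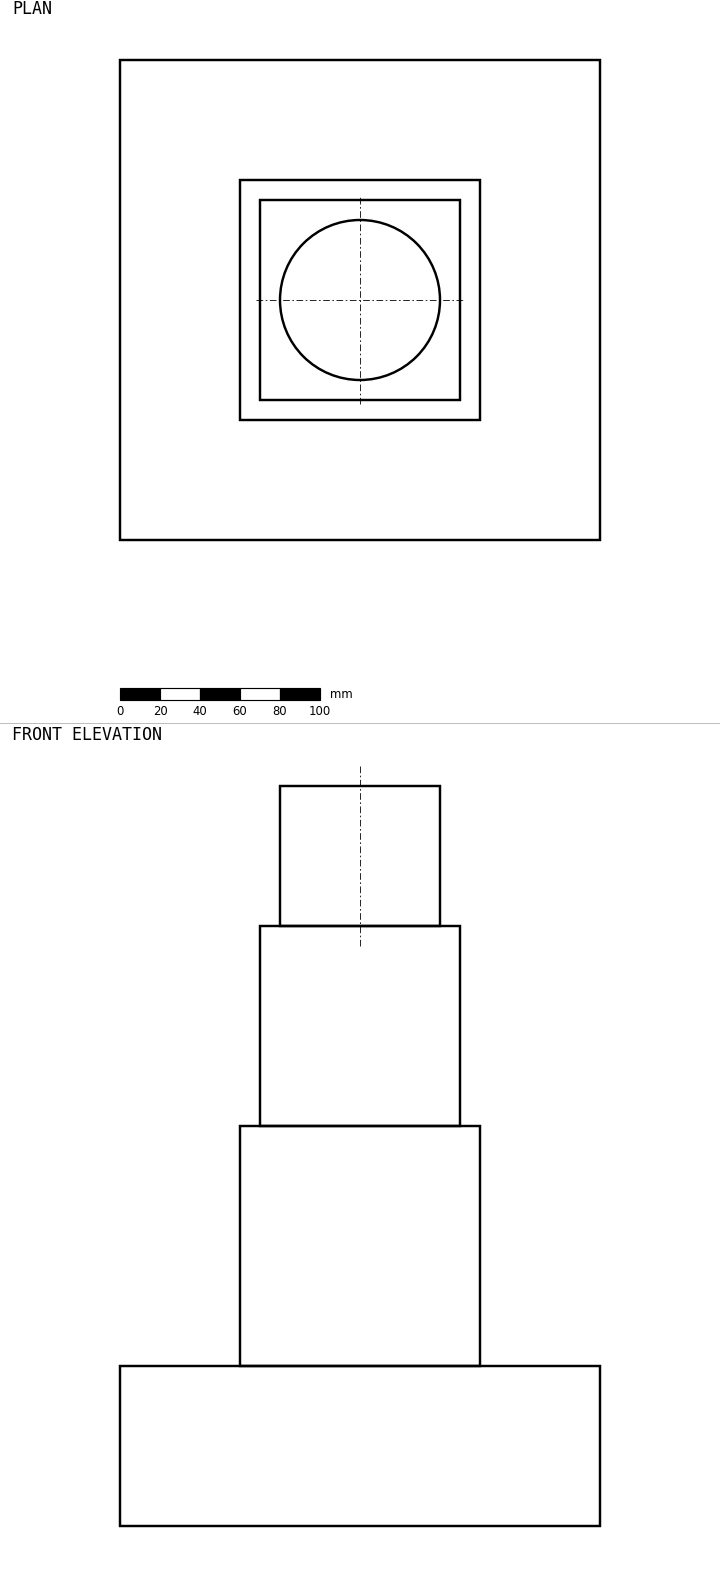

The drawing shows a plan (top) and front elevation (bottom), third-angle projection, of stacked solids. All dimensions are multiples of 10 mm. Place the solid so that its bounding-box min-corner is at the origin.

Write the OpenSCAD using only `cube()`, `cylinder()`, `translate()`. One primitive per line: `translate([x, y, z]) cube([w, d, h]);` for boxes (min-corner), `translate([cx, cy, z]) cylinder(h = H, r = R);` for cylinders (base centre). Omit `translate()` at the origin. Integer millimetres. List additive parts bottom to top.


cube([240, 240, 80]);
translate([60, 60, 80]) cube([120, 120, 120]);
translate([70, 70, 200]) cube([100, 100, 100]);
translate([120, 120, 300]) cylinder(h = 70, r = 40);


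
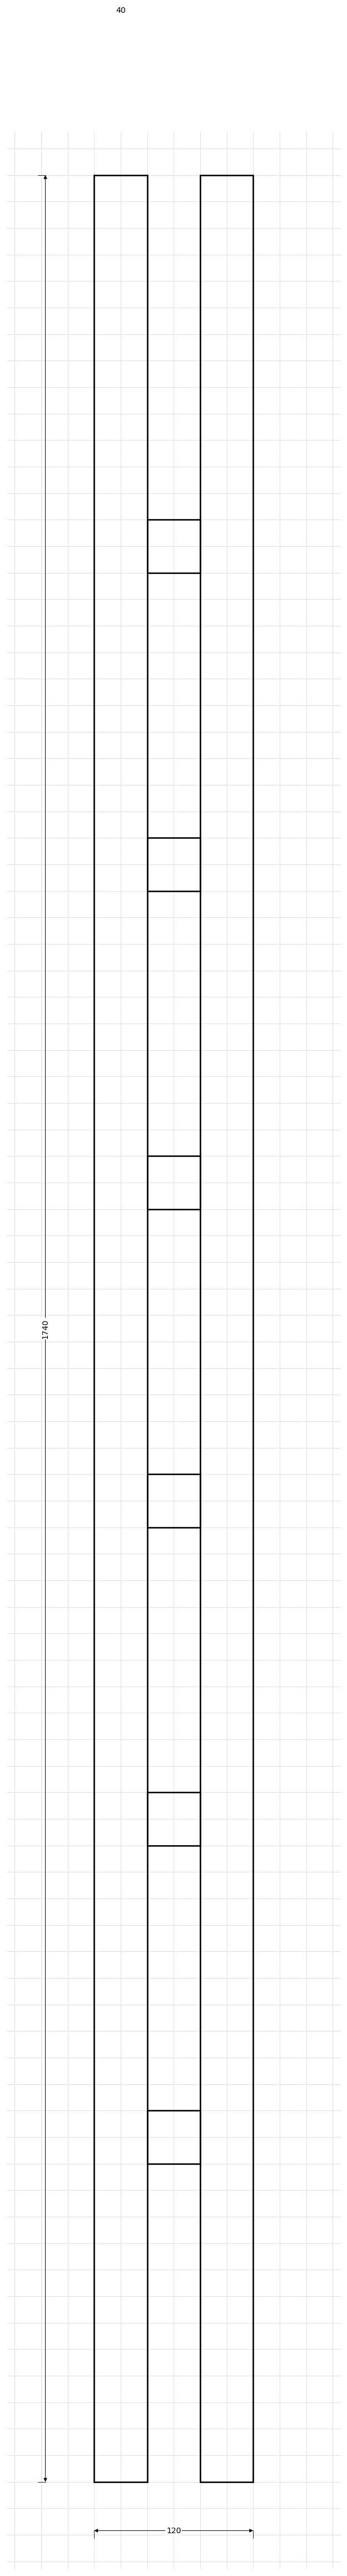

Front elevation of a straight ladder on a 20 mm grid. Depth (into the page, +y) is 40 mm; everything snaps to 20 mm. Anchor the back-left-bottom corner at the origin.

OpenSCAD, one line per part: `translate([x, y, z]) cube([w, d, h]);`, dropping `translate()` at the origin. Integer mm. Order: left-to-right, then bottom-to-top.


cube([40, 40, 1740]);
translate([40, 0, 240]) cube([40, 40, 40]);
translate([40, 0, 480]) cube([40, 40, 40]);
translate([40, 0, 720]) cube([40, 40, 40]);
translate([40, 0, 960]) cube([40, 40, 40]);
translate([40, 0, 1200]) cube([40, 40, 40]);
translate([40, 0, 1440]) cube([40, 40, 40]);
translate([80, 0, 0]) cube([40, 40, 1740]);
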